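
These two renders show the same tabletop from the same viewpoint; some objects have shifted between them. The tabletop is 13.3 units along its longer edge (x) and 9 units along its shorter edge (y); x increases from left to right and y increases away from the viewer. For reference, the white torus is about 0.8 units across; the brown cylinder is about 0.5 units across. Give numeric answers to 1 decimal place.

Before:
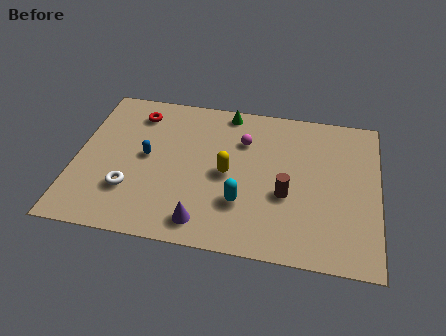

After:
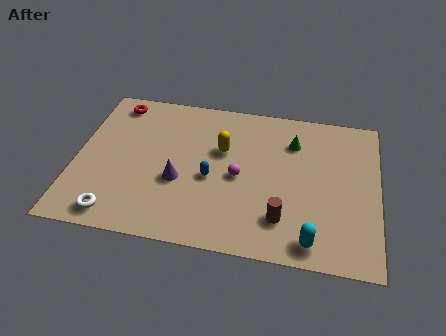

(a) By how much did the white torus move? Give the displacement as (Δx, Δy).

(-0.5, -1.5)

The white torus was at about (2.5, 2.6) and moved to about (2.0, 1.1).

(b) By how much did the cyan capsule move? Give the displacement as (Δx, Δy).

(3.1, -1.6)

The cyan capsule started near (7.4, 2.7) and ended near (10.5, 1.1).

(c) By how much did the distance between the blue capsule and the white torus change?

+2.7

They were about 2.2 units apart before and 4.9 after — 2.7 units further apart.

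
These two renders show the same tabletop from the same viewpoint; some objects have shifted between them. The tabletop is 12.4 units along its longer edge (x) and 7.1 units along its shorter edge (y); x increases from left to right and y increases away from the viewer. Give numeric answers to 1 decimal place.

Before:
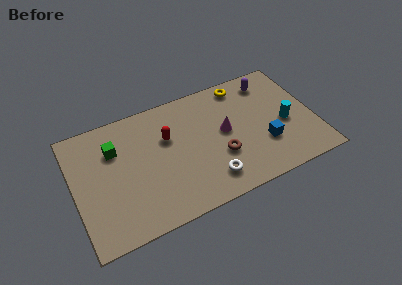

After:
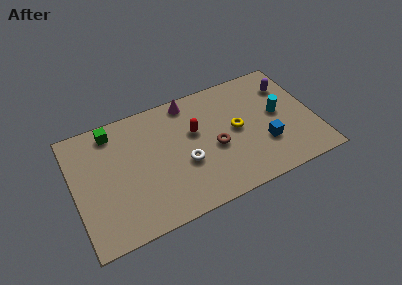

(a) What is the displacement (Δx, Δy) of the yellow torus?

(-0.6, -2.5)

The yellow torus started near (9.0, 6.2) and ended near (8.4, 3.7).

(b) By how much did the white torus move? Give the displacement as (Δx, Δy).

(-1.1, 1.4)

From the two frames, the white torus sits at roughly (6.7, 1.4) before and (5.6, 2.8) after.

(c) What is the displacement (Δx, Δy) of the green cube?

(0.0, 1.1)

The green cube was at about (2.2, 5.0) and moved to about (2.2, 6.1).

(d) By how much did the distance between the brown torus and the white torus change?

+0.3

They were about 1.3 units apart before and 1.6 after — 0.3 units further apart.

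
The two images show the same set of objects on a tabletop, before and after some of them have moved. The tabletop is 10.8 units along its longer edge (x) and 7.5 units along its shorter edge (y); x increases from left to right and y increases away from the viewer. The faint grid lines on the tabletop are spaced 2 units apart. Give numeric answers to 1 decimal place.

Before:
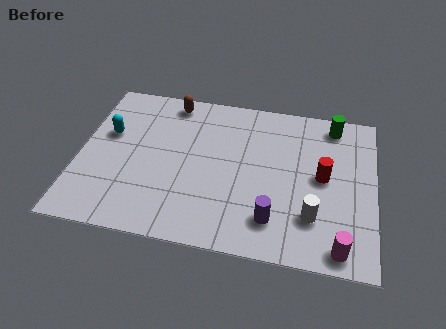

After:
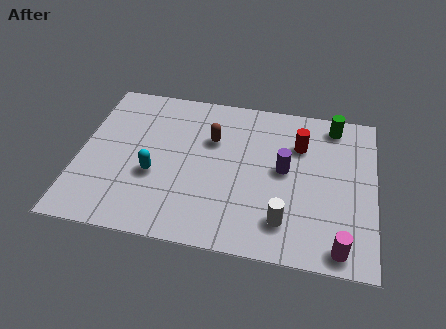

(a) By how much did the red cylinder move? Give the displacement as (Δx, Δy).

(-0.9, 1.4)

From the two frames, the red cylinder sits at roughly (8.9, 3.9) before and (8.0, 5.3) after.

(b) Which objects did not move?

the magenta cylinder and the green cylinder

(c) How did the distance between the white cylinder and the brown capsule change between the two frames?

-2.7

The distance was about 7.1 in the first image and 4.4 in the second, so they moved 2.7 units closer together.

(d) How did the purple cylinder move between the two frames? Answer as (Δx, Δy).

(0.3, 2.4)

From the two frames, the purple cylinder sits at roughly (7.2, 1.6) before and (7.5, 4.0) after.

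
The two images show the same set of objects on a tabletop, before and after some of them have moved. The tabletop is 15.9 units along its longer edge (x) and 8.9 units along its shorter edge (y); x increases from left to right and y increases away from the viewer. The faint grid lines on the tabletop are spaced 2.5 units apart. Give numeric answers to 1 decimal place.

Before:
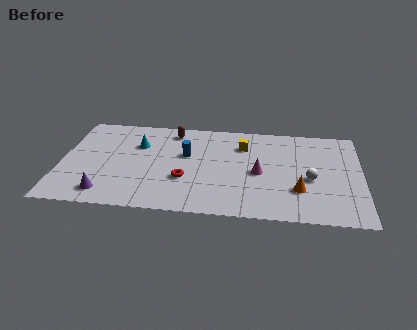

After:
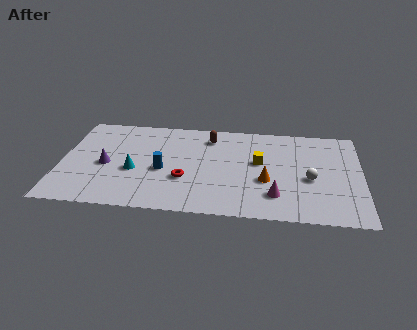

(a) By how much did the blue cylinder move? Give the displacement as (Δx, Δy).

(-1.2, -1.6)

The blue cylinder started near (6.6, 5.4) and ended near (5.4, 3.8).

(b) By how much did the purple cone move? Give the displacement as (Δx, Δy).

(-0.1, 2.6)

The purple cone started near (2.5, 1.4) and ended near (2.4, 4.0).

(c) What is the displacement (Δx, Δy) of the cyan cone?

(-0.1, -2.5)

The cyan cone was at about (4.0, 6.1) and moved to about (3.9, 3.6).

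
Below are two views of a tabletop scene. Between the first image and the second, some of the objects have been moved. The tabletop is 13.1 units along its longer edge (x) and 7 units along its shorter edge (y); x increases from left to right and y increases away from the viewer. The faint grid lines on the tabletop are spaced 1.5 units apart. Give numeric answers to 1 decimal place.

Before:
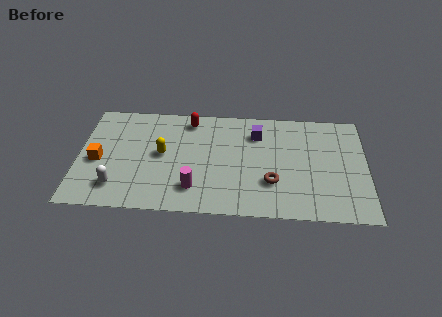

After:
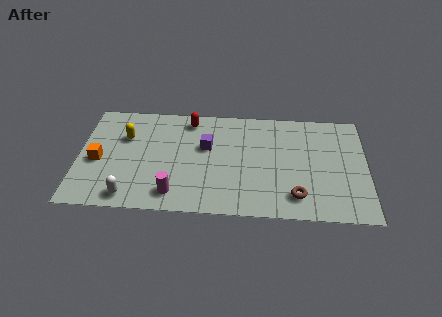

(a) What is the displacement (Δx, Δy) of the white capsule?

(0.6, -0.6)

The white capsule was at about (1.8, 1.5) and moved to about (2.4, 0.9).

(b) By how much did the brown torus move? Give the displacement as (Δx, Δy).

(1.1, -0.8)

The brown torus was at about (8.8, 2.2) and moved to about (9.9, 1.4).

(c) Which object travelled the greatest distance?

the purple cube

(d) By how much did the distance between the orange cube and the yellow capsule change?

-1.0

They were about 3.0 units apart before and 2.0 after — 1.0 units closer together.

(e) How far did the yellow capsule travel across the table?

2.0

The yellow capsule was near (3.8, 3.7) before and (2.1, 4.7) after, so it travelled √(1.7² + 1.0²) ≈ 2.0 units.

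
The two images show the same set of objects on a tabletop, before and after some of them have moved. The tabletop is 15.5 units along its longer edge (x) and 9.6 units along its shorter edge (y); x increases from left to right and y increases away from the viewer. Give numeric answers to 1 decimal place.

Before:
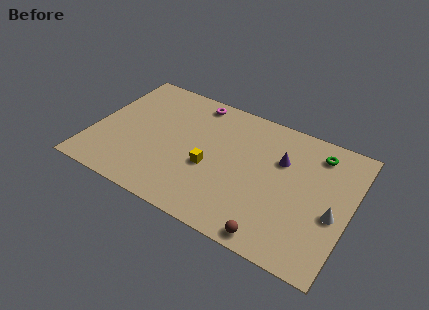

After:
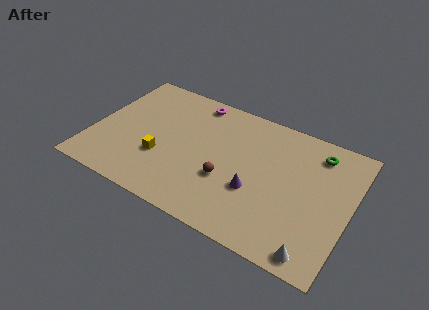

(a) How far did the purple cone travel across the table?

3.1

The purple cone moved from about (11.2, 6.4) to (10.0, 3.5), a distance of √(1.2² + 2.9²) ≈ 3.1.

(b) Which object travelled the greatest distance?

the brown sphere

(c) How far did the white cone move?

3.1

The white cone was near (14.6, 4.0) before and (13.9, 1.0) after, so it travelled √(0.7² + 3.0²) ≈ 3.1 units.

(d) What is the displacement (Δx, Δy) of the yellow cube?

(-2.9, -0.6)

From the two frames, the yellow cube sits at roughly (7.2, 3.9) before and (4.3, 3.3) after.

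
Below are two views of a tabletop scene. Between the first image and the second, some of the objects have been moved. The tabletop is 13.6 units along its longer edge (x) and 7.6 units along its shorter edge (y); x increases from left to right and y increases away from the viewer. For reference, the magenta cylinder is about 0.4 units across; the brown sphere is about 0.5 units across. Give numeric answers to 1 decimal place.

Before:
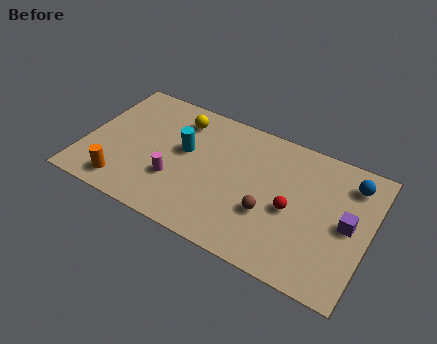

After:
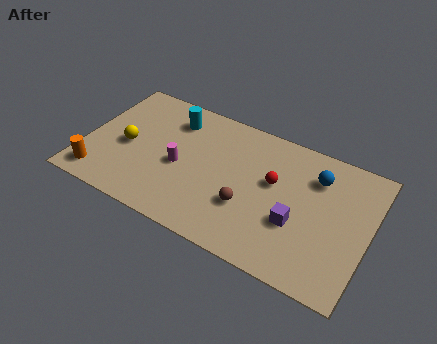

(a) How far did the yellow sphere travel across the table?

3.4

The yellow sphere was near (4.2, 6.1) before and (2.0, 3.5) after, so it travelled √(2.2² + 2.6²) ≈ 3.4 units.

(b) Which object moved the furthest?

the yellow sphere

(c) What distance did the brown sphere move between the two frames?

1.0

From (9.0, 2.7) to (8.0, 2.6), the brown sphere covered √(1.0² + 0.1²) ≈ 1.0 units.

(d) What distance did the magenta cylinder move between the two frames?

0.9

The magenta cylinder was near (4.5, 2.5) before and (4.6, 3.4) after, so it travelled √(0.1² + 0.9²) ≈ 0.9 units.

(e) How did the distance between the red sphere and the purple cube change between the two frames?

-0.5

Before: roughly 2.6 units apart; after: 2.1. That's 0.5 units closer together.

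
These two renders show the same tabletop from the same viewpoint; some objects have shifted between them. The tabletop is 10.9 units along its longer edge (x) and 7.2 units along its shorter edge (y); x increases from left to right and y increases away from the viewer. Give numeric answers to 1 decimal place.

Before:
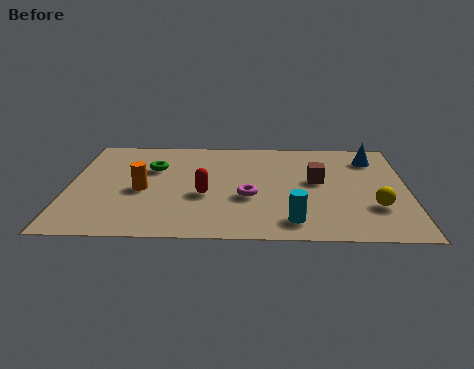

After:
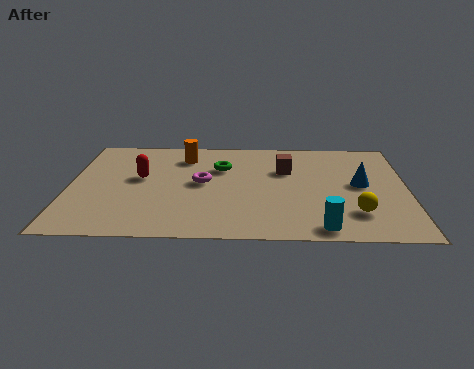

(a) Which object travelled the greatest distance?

the orange cylinder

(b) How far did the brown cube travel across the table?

1.3

The brown cube moved from about (8.0, 4.0) to (7.0, 4.8), a distance of √(1.0² + 0.8²) ≈ 1.3.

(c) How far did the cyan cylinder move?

1.0

The cyan cylinder was near (7.2, 1.2) before and (8.1, 0.8) after, so it travelled √(0.9² + 0.4²) ≈ 1.0 units.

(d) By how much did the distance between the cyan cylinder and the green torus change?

-0.6

The distance was about 5.8 in the first image and 5.2 in the second, so they moved 0.6 units closer together.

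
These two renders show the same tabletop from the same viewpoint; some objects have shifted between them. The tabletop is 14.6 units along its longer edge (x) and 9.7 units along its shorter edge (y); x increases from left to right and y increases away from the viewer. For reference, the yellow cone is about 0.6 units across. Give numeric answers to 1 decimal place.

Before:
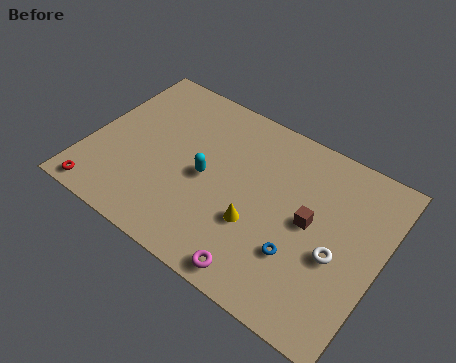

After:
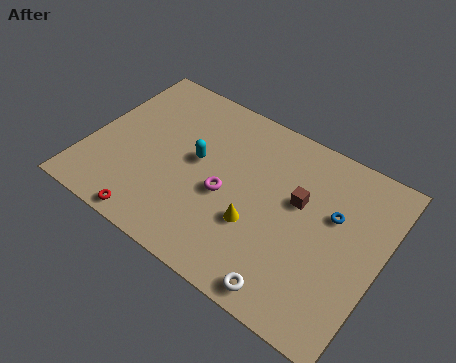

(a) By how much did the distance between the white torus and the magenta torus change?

+0.5

The distance was about 4.5 in the first image and 5.0 in the second, so they moved 0.5 units further apart.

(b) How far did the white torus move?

3.5

The white torus was near (12.6, 4.0) before and (10.8, 1.0) after, so it travelled √(1.8² + 3.0²) ≈ 3.5 units.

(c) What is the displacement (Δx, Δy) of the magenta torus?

(-2.3, 3.2)

The magenta torus was at about (9.3, 1.0) and moved to about (7.0, 4.2).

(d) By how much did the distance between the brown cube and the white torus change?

+3.0

They were about 1.8 units apart before and 4.8 after — 3.0 units further apart.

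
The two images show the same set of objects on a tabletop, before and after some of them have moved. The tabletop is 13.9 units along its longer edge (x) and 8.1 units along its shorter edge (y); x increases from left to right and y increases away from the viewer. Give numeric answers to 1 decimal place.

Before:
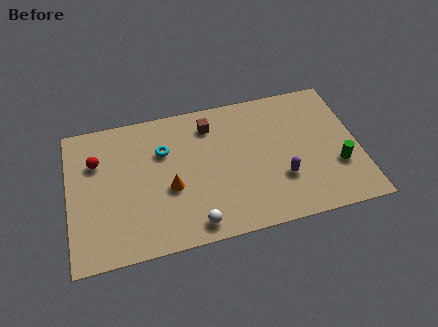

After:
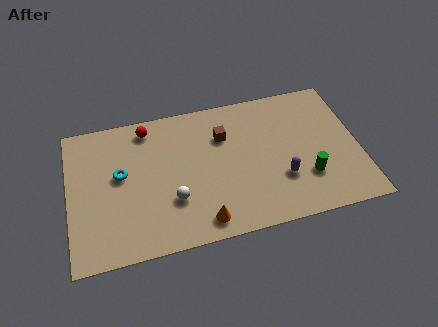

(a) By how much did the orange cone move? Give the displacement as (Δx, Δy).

(1.4, -2.2)

The orange cone was at about (4.8, 3.3) and moved to about (6.2, 1.1).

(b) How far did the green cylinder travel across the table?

1.5

The green cylinder moved from about (12.8, 2.7) to (11.3, 2.4), a distance of √(1.5² + 0.3²) ≈ 1.5.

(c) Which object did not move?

the purple capsule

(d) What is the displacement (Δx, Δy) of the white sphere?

(-0.9, 1.6)

The white sphere started near (5.8, 1.0) and ended near (4.9, 2.6).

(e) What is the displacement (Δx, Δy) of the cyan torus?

(-2.1, -0.9)

The cyan torus was at about (4.6, 5.5) and moved to about (2.5, 4.6).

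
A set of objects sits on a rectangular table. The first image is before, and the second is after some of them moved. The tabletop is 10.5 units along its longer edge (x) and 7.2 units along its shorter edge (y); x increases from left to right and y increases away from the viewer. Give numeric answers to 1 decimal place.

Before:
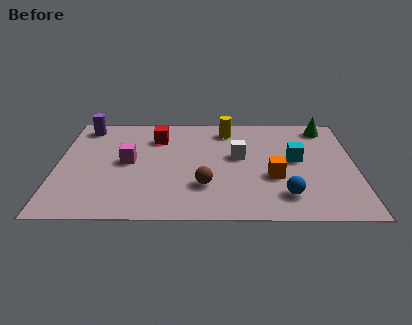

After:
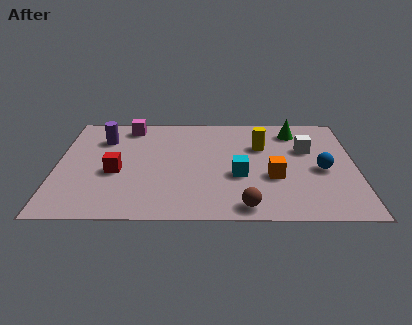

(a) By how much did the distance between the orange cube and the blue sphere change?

+0.5

The distance was about 1.3 in the first image and 1.8 in the second, so they moved 0.5 units further apart.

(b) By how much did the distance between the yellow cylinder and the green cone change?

-1.9

They were about 3.5 units apart before and 1.6 after — 1.9 units closer together.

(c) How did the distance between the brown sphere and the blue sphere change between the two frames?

+0.7

Before: roughly 2.9 units apart; after: 3.6. That's 0.7 units further apart.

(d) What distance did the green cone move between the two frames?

1.1

From (9.5, 6.2) to (8.4, 5.9), the green cone covered √(1.1² + 0.3²) ≈ 1.1 units.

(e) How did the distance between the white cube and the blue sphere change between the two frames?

-1.6

They were about 3.1 units apart before and 1.5 after — 1.6 units closer together.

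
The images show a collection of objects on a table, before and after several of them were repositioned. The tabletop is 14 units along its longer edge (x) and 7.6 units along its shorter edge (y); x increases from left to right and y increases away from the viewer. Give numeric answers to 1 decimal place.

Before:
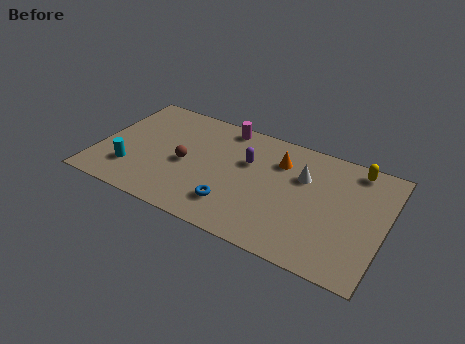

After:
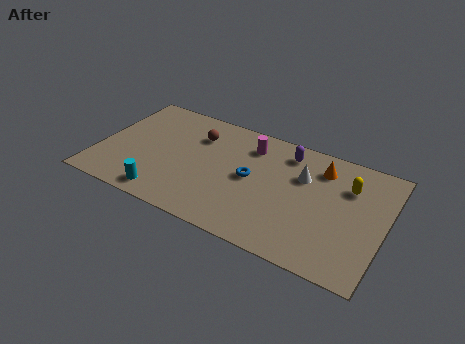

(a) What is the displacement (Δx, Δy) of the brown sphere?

(0.3, 2.1)

From the two frames, the brown sphere sits at roughly (4.3, 3.5) before and (4.6, 5.6) after.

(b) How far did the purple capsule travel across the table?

2.3

The purple capsule moved from about (7.2, 4.9) to (9.0, 6.3), a distance of √(1.8² + 1.4²) ≈ 2.3.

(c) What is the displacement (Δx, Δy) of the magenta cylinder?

(1.4, -0.8)

The magenta cylinder started near (5.8, 6.8) and ended near (7.2, 6.0).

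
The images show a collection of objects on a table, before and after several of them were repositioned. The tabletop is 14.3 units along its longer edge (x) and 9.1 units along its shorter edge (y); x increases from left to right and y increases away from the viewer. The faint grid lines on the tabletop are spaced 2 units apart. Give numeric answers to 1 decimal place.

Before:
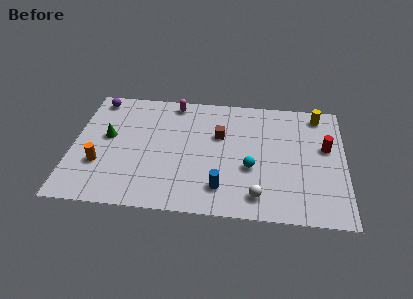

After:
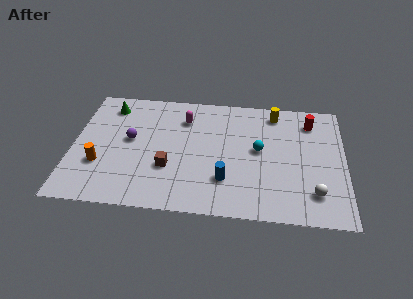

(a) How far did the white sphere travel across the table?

2.9

The white sphere moved from about (9.8, 1.5) to (12.7, 2.0), a distance of √(2.9² + 0.5²) ≈ 2.9.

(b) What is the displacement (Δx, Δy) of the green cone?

(0.0, 2.4)

The green cone was at about (1.8, 5.1) and moved to about (1.8, 7.5).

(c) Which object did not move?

the orange cylinder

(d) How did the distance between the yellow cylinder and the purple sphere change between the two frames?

-3.7

Before: roughly 11.8 units apart; after: 8.1. That's 3.7 units closer together.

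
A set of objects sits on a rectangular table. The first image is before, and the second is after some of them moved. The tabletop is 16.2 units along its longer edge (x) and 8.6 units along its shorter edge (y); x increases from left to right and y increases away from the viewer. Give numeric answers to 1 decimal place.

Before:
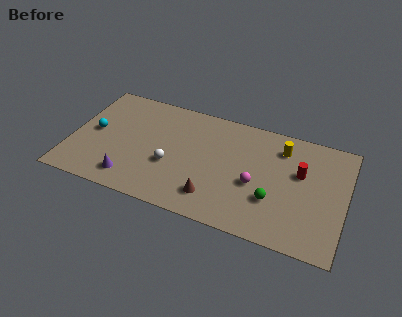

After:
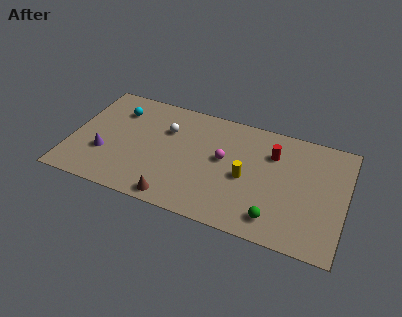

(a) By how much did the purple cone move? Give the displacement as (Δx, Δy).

(-1.7, 1.4)

From the two frames, the purple cone sits at roughly (3.8, 1.5) before and (2.1, 2.9) after.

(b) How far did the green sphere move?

1.3

The green sphere was near (12.1, 2.8) before and (12.3, 1.5) after, so it travelled √(0.2² + 1.3²) ≈ 1.3 units.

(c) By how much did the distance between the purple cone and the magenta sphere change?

-0.3

They were about 7.5 units apart before and 7.2 after — 0.3 units closer together.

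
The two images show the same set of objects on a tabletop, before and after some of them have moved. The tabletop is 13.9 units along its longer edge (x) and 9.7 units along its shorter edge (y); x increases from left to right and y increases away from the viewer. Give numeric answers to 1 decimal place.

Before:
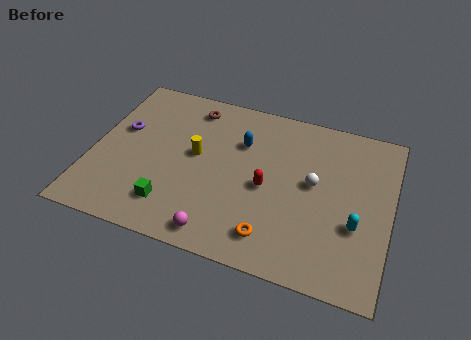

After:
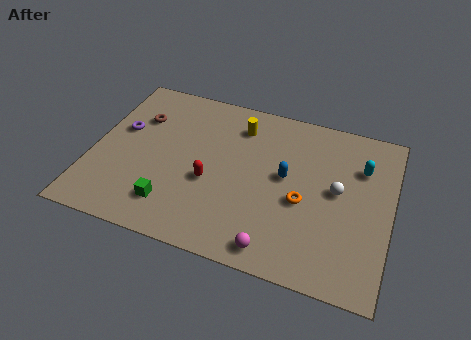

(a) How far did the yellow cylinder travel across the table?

3.0

The yellow cylinder was near (4.8, 5.3) before and (6.6, 7.7) after, so it travelled √(1.8² + 2.4²) ≈ 3.0 units.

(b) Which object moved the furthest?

the cyan capsule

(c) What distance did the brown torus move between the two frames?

2.8

From (4.3, 8.2) to (1.9, 6.8), the brown torus covered √(2.4² + 1.4²) ≈ 2.8 units.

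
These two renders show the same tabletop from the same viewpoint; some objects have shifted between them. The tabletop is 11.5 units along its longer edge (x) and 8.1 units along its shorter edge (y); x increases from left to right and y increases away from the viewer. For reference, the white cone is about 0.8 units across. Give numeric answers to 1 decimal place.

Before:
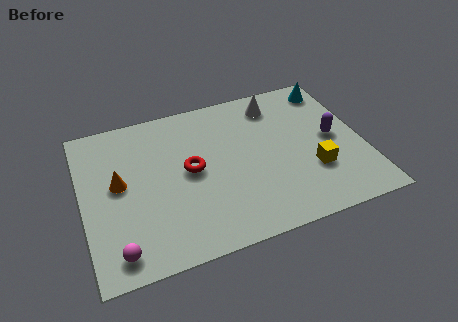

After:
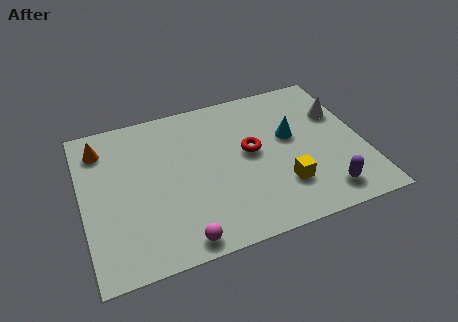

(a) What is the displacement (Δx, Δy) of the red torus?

(2.5, 0.2)

The red torus started near (4.4, 4.2) and ended near (6.9, 4.4).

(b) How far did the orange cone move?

2.2

The orange cone moved from about (1.5, 4.4) to (0.9, 6.5), a distance of √(0.6² + 2.1²) ≈ 2.2.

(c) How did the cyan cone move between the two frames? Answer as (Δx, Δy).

(-2.0, -2.2)

The cyan cone was at about (10.6, 6.9) and moved to about (8.6, 4.7).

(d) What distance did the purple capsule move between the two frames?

2.9

The purple capsule moved from about (10.3, 4.1) to (9.6, 1.3), a distance of √(0.7² + 2.8²) ≈ 2.9.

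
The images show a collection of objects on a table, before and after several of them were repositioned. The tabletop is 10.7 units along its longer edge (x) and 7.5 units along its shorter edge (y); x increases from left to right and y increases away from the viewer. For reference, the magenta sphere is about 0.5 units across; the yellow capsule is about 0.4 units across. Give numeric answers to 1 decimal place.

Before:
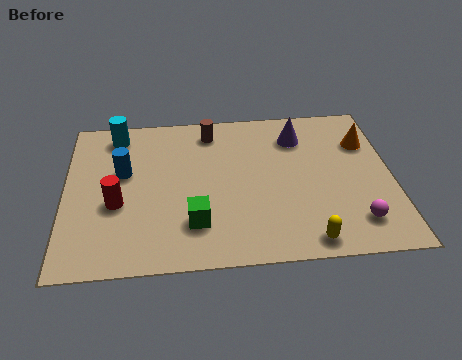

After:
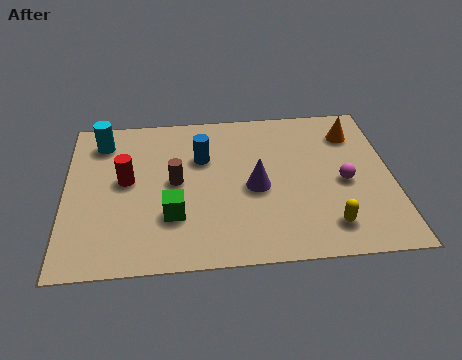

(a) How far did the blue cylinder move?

2.6

From (1.9, 4.5) to (4.5, 5.0), the blue cylinder covered √(2.6² + 0.5²) ≈ 2.6 units.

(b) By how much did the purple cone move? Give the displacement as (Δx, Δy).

(-1.5, -2.4)

The purple cone was at about (7.7, 5.8) and moved to about (6.2, 3.4).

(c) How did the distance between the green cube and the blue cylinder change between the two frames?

-0.6

They were about 3.5 units apart before and 2.9 after — 0.6 units closer together.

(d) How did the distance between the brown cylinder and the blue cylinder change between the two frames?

-2.0

Before: roughly 3.4 units apart; after: 1.4. That's 2.0 units closer together.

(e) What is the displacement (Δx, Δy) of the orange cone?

(-0.4, 0.5)

From the two frames, the orange cone sits at roughly (9.9, 5.3) before and (9.5, 5.8) after.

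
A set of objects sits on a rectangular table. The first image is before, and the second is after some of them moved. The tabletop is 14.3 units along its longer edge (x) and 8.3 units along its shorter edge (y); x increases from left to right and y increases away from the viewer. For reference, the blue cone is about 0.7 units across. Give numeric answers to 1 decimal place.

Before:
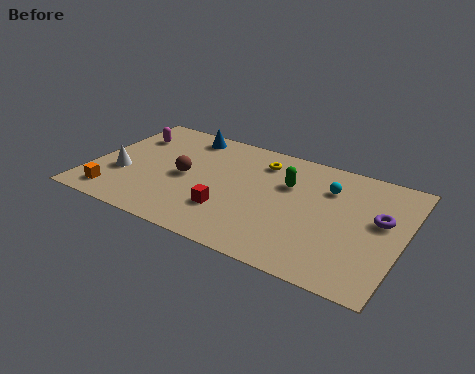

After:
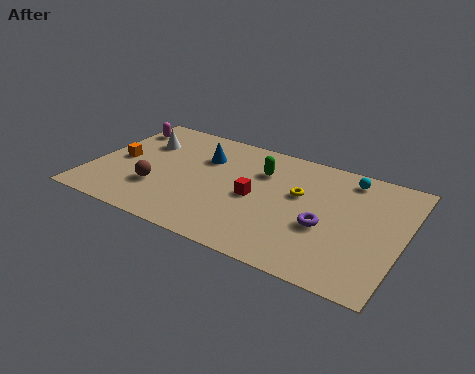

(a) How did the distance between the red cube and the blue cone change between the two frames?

-2.3

The distance was about 5.6 in the first image and 3.3 in the second, so they moved 2.3 units closer together.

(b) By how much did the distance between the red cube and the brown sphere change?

+1.8

Before: roughly 2.8 units apart; after: 4.6. That's 1.8 units further apart.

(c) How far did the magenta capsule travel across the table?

0.7

From (1.3, 6.1) to (0.8, 6.6), the magenta capsule covered √(0.5² + 0.5²) ≈ 0.7 units.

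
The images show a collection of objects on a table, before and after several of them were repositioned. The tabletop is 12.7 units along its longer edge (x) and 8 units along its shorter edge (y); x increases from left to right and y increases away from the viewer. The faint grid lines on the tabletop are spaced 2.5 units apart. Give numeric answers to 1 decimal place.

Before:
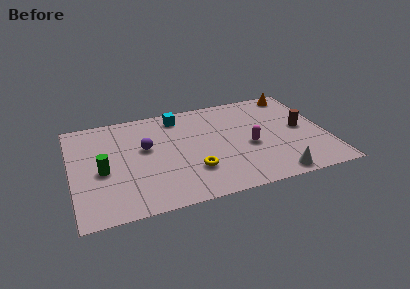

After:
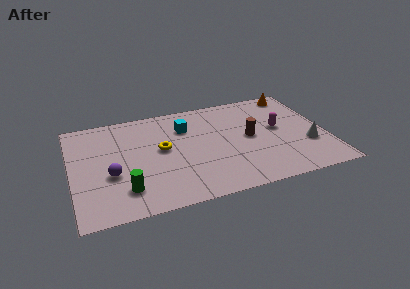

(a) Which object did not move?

the orange cone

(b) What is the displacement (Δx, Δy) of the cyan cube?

(0.3, -1.0)

The cyan cube started near (5.5, 6.8) and ended near (5.8, 5.8).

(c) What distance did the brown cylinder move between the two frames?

2.6

The brown cylinder moved from about (11.5, 4.1) to (8.9, 4.1), a distance of √(2.6² + 0.0²) ≈ 2.6.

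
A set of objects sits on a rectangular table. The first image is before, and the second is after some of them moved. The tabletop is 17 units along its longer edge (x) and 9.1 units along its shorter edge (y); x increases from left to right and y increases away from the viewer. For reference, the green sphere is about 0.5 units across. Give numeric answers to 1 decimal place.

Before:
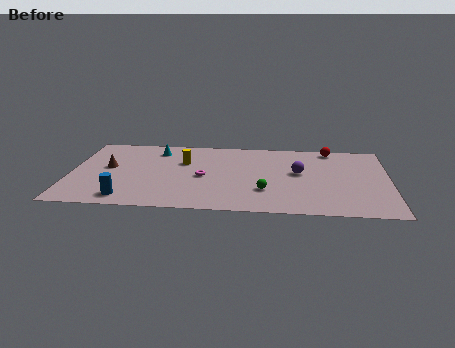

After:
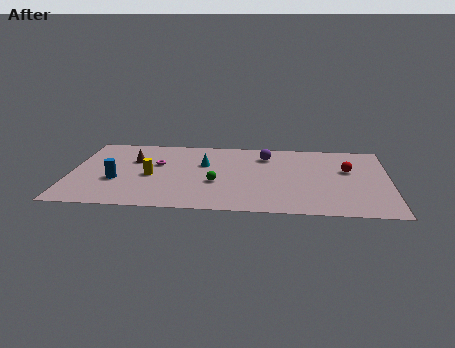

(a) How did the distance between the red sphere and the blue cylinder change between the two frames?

-0.3

Before: roughly 12.8 units apart; after: 12.5. That's 0.3 units closer together.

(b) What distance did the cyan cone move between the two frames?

3.1

The cyan cone moved from about (4.5, 7.4) to (7.1, 5.8), a distance of √(2.6² + 1.6²) ≈ 3.1.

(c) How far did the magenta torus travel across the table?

2.9

From (7.1, 4.2) to (4.6, 5.6), the magenta torus covered √(2.5² + 1.4²) ≈ 2.9 units.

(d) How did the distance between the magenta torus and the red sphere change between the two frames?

+2.3

They were about 7.9 units apart before and 10.2 after — 2.3 units further apart.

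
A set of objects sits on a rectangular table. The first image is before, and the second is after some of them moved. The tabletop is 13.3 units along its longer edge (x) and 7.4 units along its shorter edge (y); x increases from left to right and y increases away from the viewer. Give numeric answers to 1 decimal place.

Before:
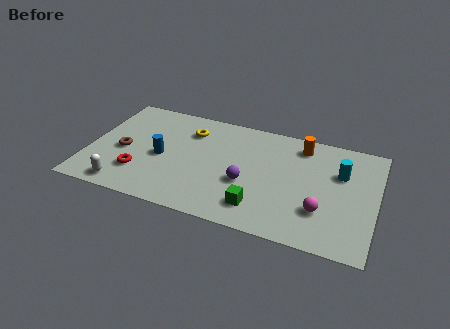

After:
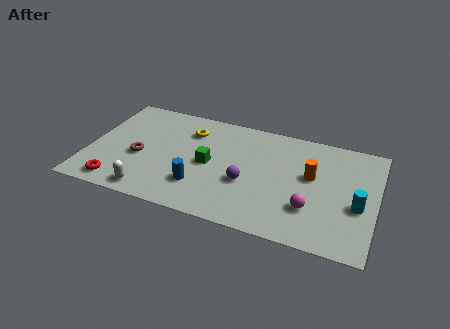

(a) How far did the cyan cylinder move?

2.1

The cyan cylinder was near (11.6, 4.9) before and (12.5, 3.0) after, so it travelled √(0.9² + 1.9²) ≈ 2.1 units.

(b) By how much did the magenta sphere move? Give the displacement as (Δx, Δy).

(-0.5, 0.0)

The magenta sphere started near (10.9, 2.2) and ended near (10.4, 2.2).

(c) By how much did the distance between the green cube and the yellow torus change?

-3.2

Before: roughly 5.5 units apart; after: 2.3. That's 3.2 units closer together.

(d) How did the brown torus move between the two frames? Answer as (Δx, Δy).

(0.8, -0.2)

The brown torus was at about (1.6, 3.3) and moved to about (2.4, 3.1).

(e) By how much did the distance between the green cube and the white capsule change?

-2.5

They were about 6.2 units apart before and 3.7 after — 2.5 units closer together.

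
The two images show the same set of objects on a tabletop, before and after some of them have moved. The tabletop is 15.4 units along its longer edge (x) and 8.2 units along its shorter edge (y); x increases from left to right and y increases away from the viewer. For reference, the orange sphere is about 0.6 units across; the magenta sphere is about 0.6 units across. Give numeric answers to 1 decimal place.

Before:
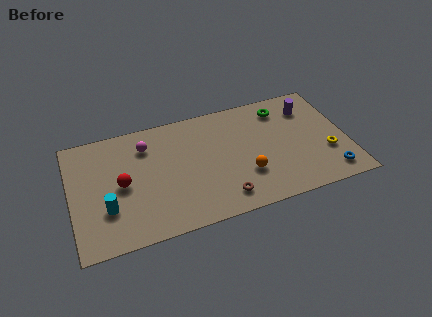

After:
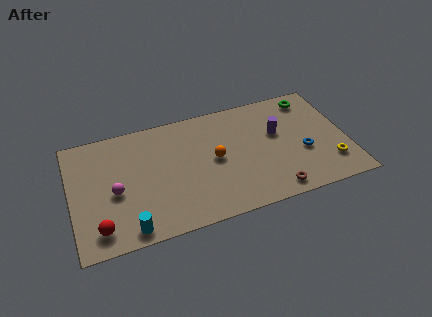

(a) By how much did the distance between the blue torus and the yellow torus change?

+0.3

The distance was about 1.5 in the first image and 1.8 in the second, so they moved 0.3 units further apart.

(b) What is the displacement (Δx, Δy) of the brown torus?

(2.8, -0.4)

From the two frames, the brown torus sits at roughly (8.2, 1.4) before and (11.0, 1.0) after.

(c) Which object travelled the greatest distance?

the magenta sphere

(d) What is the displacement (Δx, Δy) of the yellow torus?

(0.1, -0.8)

The yellow torus started near (14.2, 2.8) and ended near (14.3, 2.0).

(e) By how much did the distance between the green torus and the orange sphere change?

+1.6

They were about 4.8 units apart before and 6.4 after — 1.6 units further apart.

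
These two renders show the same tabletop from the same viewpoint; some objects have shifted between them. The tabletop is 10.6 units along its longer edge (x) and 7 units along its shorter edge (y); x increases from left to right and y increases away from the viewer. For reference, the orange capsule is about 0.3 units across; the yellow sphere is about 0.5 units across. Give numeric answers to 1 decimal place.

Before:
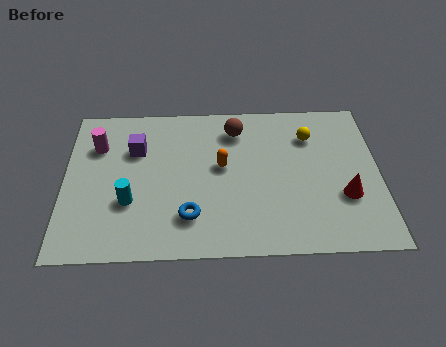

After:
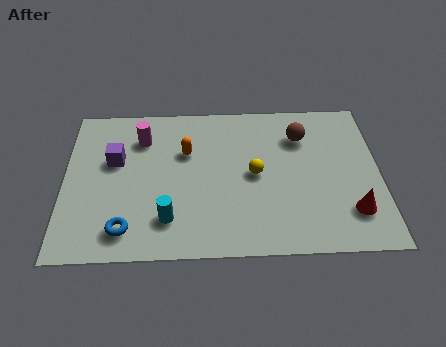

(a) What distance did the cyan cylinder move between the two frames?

1.5

From (2.2, 2.4) to (3.5, 1.6), the cyan cylinder covered √(1.3² + 0.8²) ≈ 1.5 units.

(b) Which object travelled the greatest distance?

the yellow sphere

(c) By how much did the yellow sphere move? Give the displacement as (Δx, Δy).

(-1.9, -1.7)

The yellow sphere started near (8.3, 5.2) and ended near (6.4, 3.5).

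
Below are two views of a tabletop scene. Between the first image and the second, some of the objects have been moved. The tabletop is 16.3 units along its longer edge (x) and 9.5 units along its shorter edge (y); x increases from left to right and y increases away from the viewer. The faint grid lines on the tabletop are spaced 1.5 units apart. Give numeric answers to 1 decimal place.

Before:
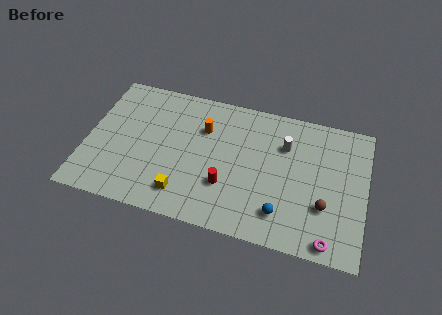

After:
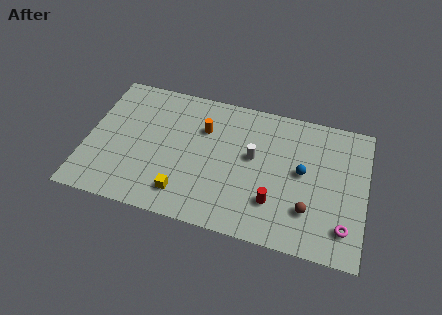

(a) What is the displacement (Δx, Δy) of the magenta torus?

(0.8, 1.1)

The magenta torus was at about (14.4, 0.9) and moved to about (15.2, 2.0).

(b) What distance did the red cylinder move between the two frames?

2.8

The red cylinder moved from about (8.3, 3.0) to (11.1, 2.6), a distance of √(2.8² + 0.4²) ≈ 2.8.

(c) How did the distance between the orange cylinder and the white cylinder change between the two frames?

-1.6

The distance was about 4.8 in the first image and 3.2 in the second, so they moved 1.6 units closer together.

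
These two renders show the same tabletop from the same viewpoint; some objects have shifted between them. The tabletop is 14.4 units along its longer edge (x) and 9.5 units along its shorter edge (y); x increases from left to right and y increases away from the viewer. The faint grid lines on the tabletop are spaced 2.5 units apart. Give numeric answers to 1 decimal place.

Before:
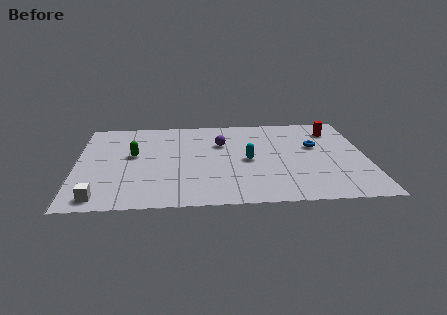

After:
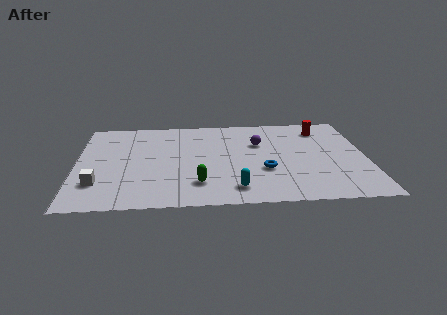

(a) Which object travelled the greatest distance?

the green capsule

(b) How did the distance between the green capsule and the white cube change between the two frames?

+0.3

They were about 4.6 units apart before and 4.9 after — 0.3 units further apart.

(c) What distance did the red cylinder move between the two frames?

0.6

From (12.9, 7.5) to (12.3, 7.7), the red cylinder covered √(0.6² + 0.2²) ≈ 0.6 units.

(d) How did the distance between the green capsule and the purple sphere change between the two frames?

+0.6

The distance was about 4.5 in the first image and 5.1 in the second, so they moved 0.6 units further apart.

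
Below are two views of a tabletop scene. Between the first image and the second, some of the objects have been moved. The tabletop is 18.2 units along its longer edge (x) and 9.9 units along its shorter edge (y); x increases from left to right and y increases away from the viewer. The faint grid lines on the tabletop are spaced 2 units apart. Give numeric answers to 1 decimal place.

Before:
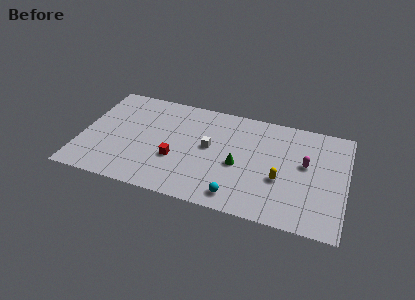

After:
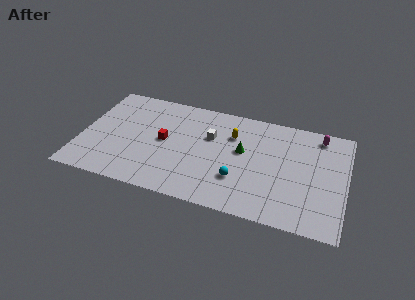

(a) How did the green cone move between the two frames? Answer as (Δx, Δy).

(0.2, 1.4)

From the two frames, the green cone sits at roughly (10.9, 4.3) before and (11.1, 5.7) after.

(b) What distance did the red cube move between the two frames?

1.7

From (6.6, 3.6) to (5.7, 5.1), the red cube covered √(0.9² + 1.5²) ≈ 1.7 units.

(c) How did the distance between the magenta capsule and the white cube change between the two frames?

+1.1

They were about 6.6 units apart before and 7.7 after — 1.1 units further apart.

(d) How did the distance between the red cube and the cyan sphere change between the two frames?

+0.8

They were about 4.9 units apart before and 5.7 after — 0.8 units further apart.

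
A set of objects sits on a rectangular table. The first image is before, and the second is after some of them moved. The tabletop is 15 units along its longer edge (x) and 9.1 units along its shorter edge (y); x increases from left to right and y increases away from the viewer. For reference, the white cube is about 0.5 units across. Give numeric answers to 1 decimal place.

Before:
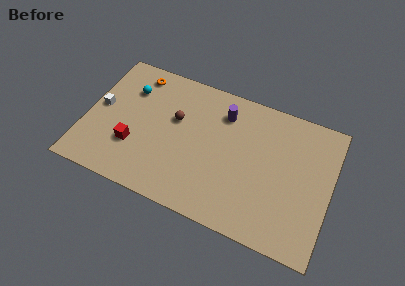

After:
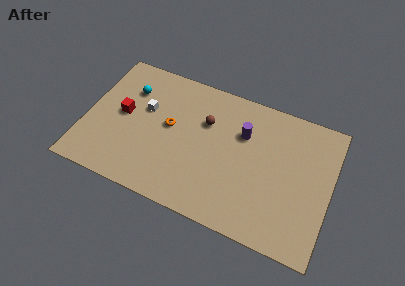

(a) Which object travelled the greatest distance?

the orange torus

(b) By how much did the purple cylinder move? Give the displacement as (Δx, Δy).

(1.3, -0.9)

The purple cylinder was at about (8.2, 7.1) and moved to about (9.5, 6.2).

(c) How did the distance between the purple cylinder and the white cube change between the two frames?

-1.7

Before: roughly 7.7 units apart; after: 6.0. That's 1.7 units closer together.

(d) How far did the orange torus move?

3.7

From (2.7, 7.8) to (5.1, 5.0), the orange torus covered √(2.4² + 2.8²) ≈ 3.7 units.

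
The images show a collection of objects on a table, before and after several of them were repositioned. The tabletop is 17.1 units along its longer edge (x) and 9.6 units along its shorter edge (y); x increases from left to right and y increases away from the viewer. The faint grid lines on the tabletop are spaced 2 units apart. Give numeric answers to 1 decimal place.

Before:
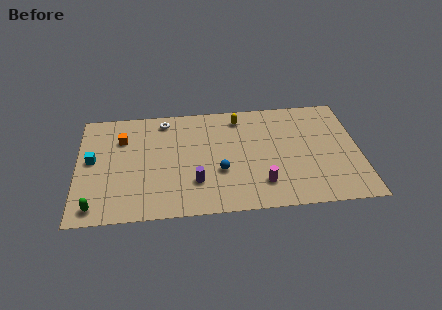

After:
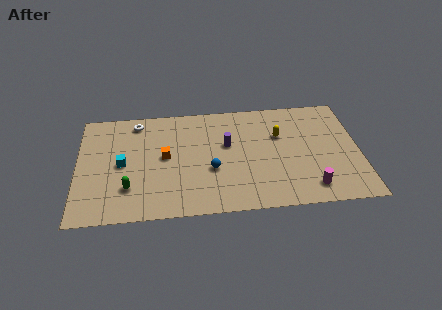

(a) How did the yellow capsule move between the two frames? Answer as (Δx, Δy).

(2.4, -1.8)

The yellow capsule was at about (9.9, 8.1) and moved to about (12.3, 6.3).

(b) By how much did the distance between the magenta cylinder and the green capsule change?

+0.9

They were about 10.0 units apart before and 10.9 after — 0.9 units further apart.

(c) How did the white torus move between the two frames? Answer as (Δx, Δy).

(-1.7, 0.0)

The white torus started near (5.3, 8.3) and ended near (3.6, 8.3).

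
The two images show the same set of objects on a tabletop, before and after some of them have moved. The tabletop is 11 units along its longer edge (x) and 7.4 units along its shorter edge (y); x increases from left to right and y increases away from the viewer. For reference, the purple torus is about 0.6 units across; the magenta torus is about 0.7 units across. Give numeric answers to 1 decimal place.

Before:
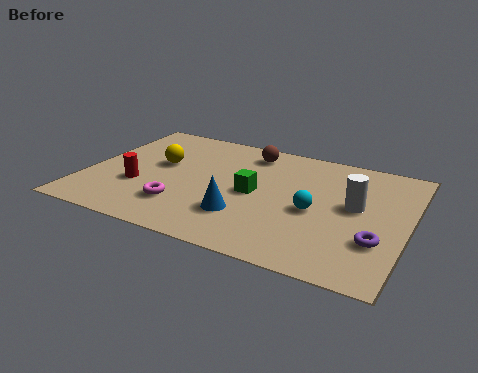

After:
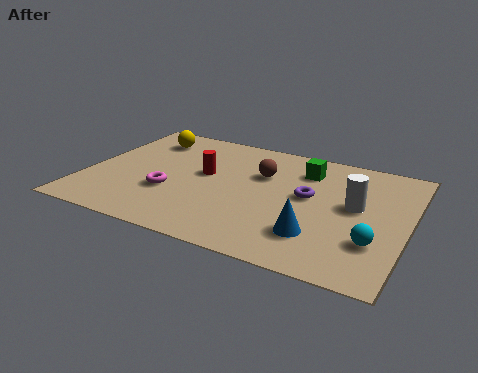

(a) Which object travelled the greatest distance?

the purple torus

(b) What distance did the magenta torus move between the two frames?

0.9

The magenta torus moved from about (3.5, 1.9) to (3.0, 2.6), a distance of √(0.5² + 0.7²) ≈ 0.9.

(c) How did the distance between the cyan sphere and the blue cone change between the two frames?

-0.7

The distance was about 2.6 in the first image and 1.9 in the second, so they moved 0.7 units closer together.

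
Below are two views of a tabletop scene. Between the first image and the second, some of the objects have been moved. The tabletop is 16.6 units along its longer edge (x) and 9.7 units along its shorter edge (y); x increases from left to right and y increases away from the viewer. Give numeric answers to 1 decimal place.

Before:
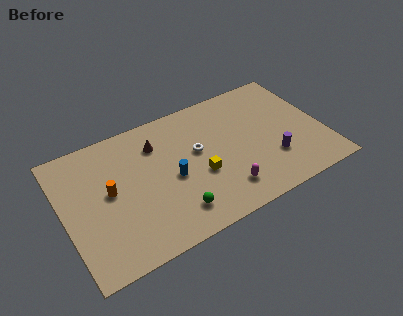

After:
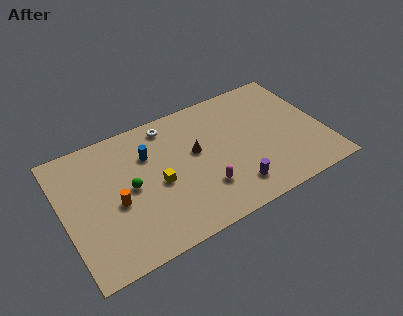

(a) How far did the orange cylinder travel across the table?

1.0

From (2.9, 5.2) to (3.2, 4.2), the orange cylinder covered √(0.3² + 1.0²) ≈ 1.0 units.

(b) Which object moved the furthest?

the green sphere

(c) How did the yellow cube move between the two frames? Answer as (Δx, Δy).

(-2.6, 0.6)

The yellow cube was at about (8.5, 3.8) and moved to about (5.9, 4.4).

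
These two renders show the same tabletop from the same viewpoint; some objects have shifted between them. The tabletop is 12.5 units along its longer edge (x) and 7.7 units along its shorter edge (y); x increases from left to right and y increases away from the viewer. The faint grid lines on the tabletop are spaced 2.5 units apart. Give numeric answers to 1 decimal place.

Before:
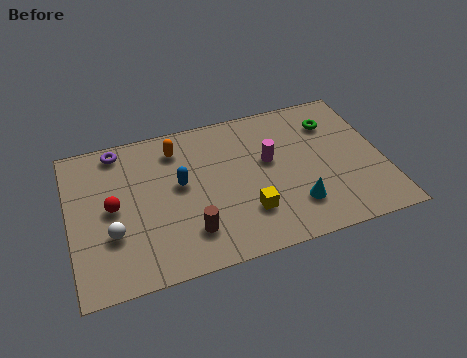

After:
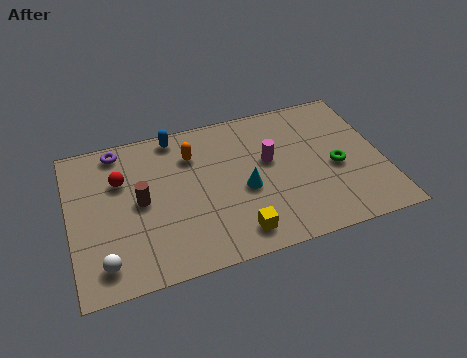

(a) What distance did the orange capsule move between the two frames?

0.8

From (4.4, 6.2) to (5.0, 5.7), the orange capsule covered √(0.6² + 0.5²) ≈ 0.8 units.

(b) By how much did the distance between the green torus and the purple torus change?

+0.5

Before: roughly 8.7 units apart; after: 9.2. That's 0.5 units further apart.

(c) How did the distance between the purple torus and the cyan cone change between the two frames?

-2.4

Before: roughly 8.3 units apart; after: 5.9. That's 2.4 units closer together.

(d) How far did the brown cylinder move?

2.8

The brown cylinder was near (4.6, 1.8) before and (2.8, 3.9) after, so it travelled √(1.8² + 2.1²) ≈ 2.8 units.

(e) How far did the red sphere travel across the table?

1.4

From (1.7, 3.9) to (2.1, 5.2), the red sphere covered √(0.4² + 1.3²) ≈ 1.4 units.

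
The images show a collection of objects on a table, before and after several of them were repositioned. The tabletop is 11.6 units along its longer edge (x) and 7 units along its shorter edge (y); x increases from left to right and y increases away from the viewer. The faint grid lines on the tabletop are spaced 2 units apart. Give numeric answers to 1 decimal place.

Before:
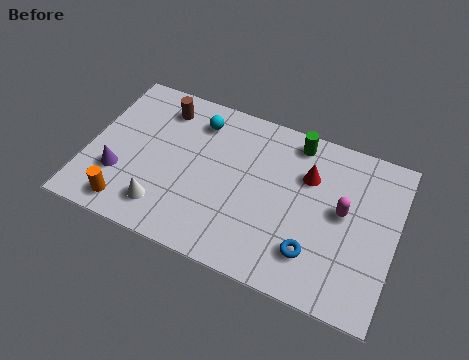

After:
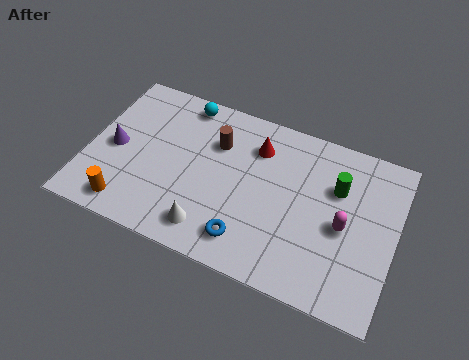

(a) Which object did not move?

the orange cylinder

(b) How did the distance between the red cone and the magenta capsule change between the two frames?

+2.4

The distance was about 1.7 in the first image and 4.1 in the second, so they moved 2.4 units further apart.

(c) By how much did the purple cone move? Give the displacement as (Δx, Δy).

(-0.3, 1.1)

From the two frames, the purple cone sits at roughly (1.3, 2.2) before and (1.0, 3.3) after.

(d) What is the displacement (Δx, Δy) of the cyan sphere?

(-0.6, 0.6)

The cyan sphere started near (3.9, 5.6) and ended near (3.3, 6.2).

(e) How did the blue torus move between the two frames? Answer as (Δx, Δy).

(-2.4, -0.4)

The blue torus was at about (8.7, 1.7) and moved to about (6.3, 1.3).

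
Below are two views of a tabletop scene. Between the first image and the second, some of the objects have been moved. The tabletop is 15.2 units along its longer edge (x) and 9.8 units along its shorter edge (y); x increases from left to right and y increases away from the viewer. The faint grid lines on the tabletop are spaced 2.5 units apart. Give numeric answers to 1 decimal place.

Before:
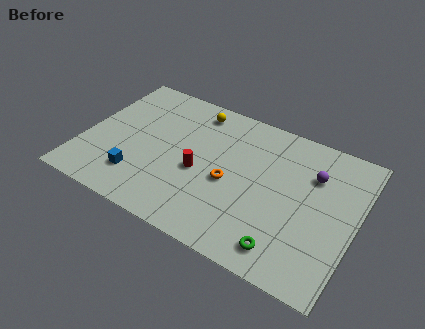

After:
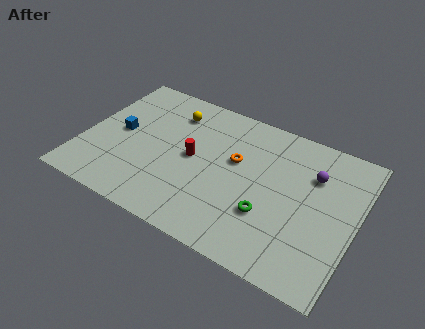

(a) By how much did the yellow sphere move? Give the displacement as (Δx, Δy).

(-1.2, -0.7)

From the two frames, the yellow sphere sits at roughly (5.7, 8.4) before and (4.5, 7.7) after.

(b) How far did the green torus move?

2.1

From (11.8, 1.5) to (10.6, 3.2), the green torus covered √(1.2² + 1.7²) ≈ 2.1 units.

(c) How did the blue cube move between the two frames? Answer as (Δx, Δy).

(-1.5, 2.7)

The blue cube started near (3.4, 2.3) and ended near (1.9, 5.0).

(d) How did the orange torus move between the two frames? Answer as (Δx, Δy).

(0.1, 1.6)

From the two frames, the orange torus sits at roughly (8.3, 4.3) before and (8.4, 5.9) after.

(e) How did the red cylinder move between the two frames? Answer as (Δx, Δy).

(-0.5, 0.8)

The red cylinder started near (6.6, 4.2) and ended near (6.1, 5.0).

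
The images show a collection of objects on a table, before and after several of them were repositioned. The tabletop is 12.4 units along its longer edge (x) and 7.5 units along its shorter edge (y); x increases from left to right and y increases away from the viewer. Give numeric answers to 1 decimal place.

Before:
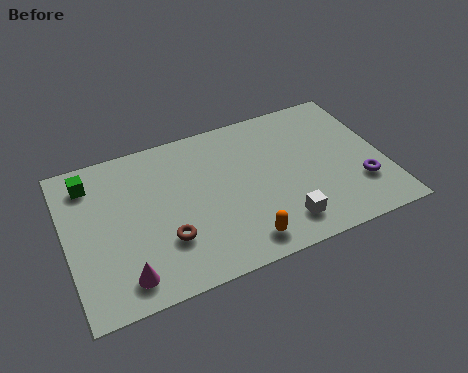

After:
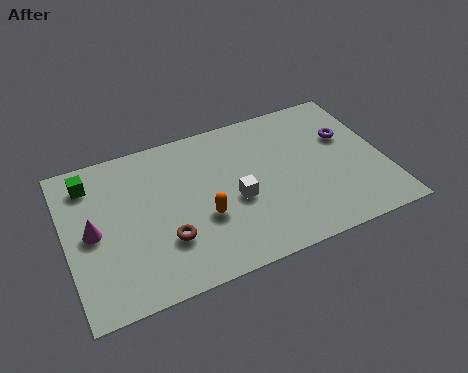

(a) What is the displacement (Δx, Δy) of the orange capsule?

(-1.3, 1.7)

The orange capsule started near (6.5, 1.1) and ended near (5.2, 2.8).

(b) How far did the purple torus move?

2.6

The purple torus was near (11.3, 2.2) before and (11.1, 4.8) after, so it travelled √(0.2² + 2.6²) ≈ 2.6 units.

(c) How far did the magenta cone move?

2.7

The magenta cone was near (2.0, 1.2) before and (1.0, 3.7) after, so it travelled √(1.0² + 2.5²) ≈ 2.7 units.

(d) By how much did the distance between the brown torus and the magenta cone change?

+1.0

They were about 2.0 units apart before and 3.0 after — 1.0 units further apart.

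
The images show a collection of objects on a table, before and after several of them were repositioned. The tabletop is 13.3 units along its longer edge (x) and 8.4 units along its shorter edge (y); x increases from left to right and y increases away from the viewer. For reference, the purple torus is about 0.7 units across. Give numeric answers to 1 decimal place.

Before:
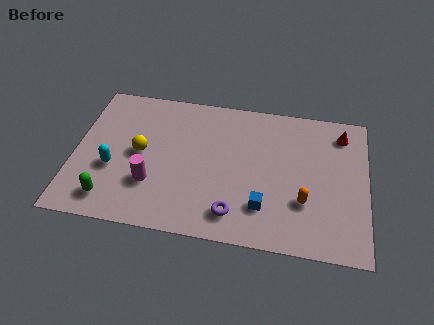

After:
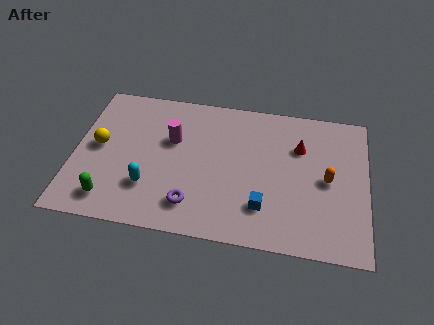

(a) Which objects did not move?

the green capsule and the blue cube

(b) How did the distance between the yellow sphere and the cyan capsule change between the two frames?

+1.5

They were about 1.6 units apart before and 3.1 after — 1.5 units further apart.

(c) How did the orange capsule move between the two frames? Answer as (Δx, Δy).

(1.0, 1.4)

The orange capsule started near (10.5, 2.7) and ended near (11.5, 4.1).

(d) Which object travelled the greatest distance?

the magenta cylinder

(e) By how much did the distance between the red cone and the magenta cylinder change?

-3.7

Before: roughly 9.5 units apart; after: 5.8. That's 3.7 units closer together.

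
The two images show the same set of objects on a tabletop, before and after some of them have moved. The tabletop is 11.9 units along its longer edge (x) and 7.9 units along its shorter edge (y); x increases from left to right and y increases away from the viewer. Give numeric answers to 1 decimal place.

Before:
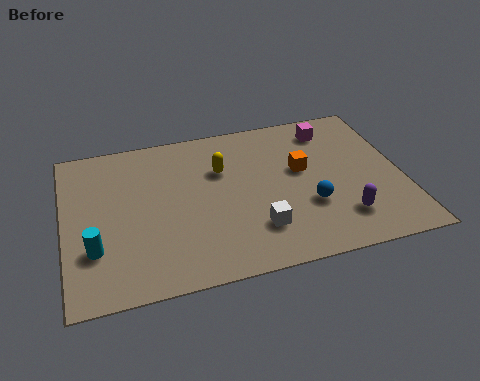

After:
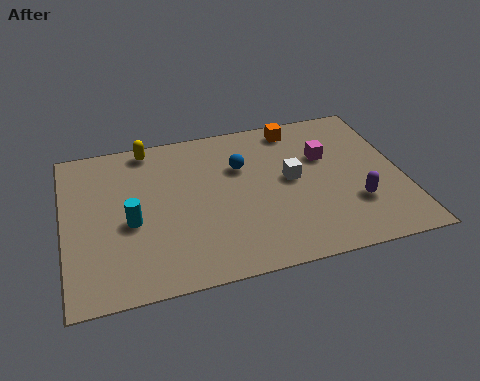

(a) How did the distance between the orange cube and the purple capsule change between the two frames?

+1.8

The distance was about 3.0 in the first image and 4.8 in the second, so they moved 1.8 units further apart.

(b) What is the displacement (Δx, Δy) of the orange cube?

(0.0, 2.3)

The orange cube was at about (8.4, 4.6) and moved to about (8.4, 6.9).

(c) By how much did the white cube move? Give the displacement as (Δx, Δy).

(1.4, 2.2)

From the two frames, the white cube sits at roughly (6.6, 2.0) before and (8.0, 4.2) after.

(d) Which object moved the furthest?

the blue sphere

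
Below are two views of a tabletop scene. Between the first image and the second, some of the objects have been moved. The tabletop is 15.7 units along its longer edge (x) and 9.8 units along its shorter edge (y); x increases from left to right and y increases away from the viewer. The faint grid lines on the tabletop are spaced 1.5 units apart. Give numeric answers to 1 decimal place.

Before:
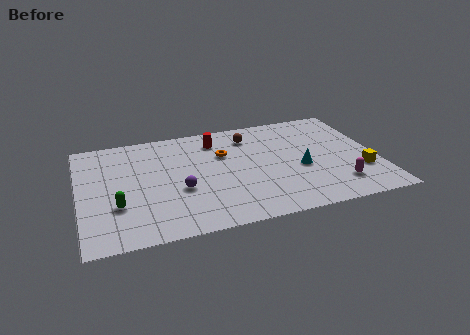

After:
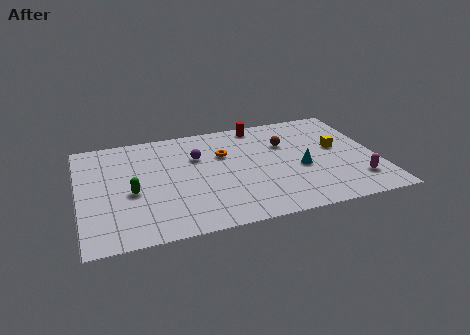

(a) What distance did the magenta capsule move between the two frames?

1.0

The magenta capsule moved from about (13.4, 2.1) to (14.4, 2.2), a distance of √(1.0² + 0.1²) ≈ 1.0.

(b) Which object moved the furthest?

the purple sphere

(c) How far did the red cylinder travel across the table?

2.6

From (7.4, 7.9) to (9.8, 8.8), the red cylinder covered √(2.4² + 0.9²) ≈ 2.6 units.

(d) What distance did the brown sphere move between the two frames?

2.2

The brown sphere moved from about (9.2, 7.8) to (11.0, 6.6), a distance of √(1.8² + 1.2²) ≈ 2.2.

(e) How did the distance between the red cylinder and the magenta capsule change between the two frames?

-0.3

The distance was about 8.3 in the first image and 8.0 in the second, so they moved 0.3 units closer together.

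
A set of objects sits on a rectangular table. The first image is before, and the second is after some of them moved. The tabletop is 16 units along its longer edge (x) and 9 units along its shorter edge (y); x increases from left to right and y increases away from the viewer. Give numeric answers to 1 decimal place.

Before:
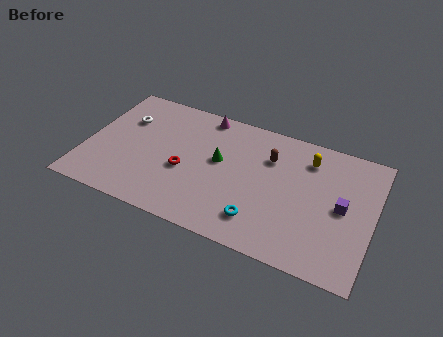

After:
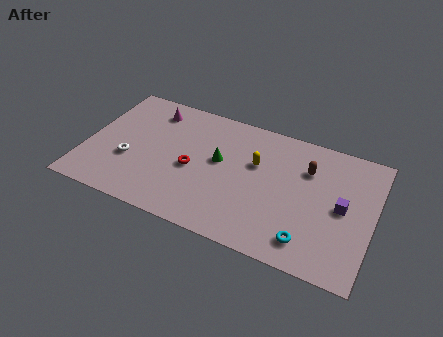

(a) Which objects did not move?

the green cone and the purple cube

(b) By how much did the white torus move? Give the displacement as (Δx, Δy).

(0.6, -2.9)

From the two frames, the white torus sits at roughly (1.9, 6.2) before and (2.5, 3.3) after.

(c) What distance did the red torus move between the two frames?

0.5

From (5.6, 3.7) to (6.0, 4.0), the red torus covered √(0.4² + 0.3²) ≈ 0.5 units.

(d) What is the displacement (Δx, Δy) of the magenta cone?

(-2.9, -0.7)

From the two frames, the magenta cone sits at roughly (6.2, 8.1) before and (3.3, 7.4) after.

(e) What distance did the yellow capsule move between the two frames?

3.1

The yellow capsule moved from about (12.2, 7.1) to (9.4, 5.7), a distance of √(2.8² + 1.4²) ≈ 3.1.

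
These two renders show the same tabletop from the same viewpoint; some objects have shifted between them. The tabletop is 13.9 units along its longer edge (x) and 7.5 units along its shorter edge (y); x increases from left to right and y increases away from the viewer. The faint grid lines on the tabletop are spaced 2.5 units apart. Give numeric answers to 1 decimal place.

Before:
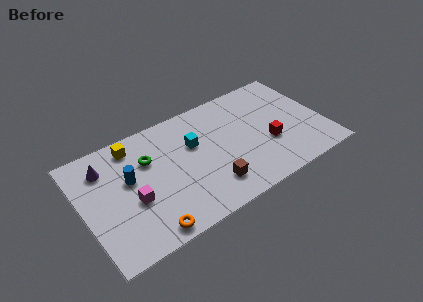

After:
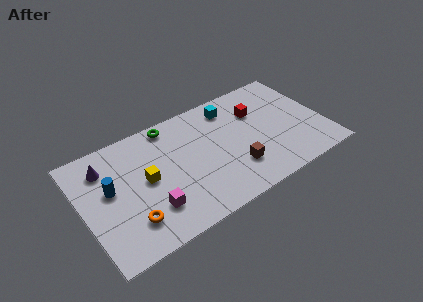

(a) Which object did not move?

the purple cone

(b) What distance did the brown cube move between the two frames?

1.6

From (7.0, 1.7) to (8.5, 2.1), the brown cube covered √(1.5² + 0.4²) ≈ 1.6 units.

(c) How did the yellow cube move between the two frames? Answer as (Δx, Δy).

(0.4, -2.5)

The yellow cube started near (3.2, 6.4) and ended near (3.6, 3.9).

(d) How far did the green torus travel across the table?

2.2

The green torus was near (3.9, 5.1) before and (5.4, 6.7) after, so it travelled √(1.5² + 1.6²) ≈ 2.2 units.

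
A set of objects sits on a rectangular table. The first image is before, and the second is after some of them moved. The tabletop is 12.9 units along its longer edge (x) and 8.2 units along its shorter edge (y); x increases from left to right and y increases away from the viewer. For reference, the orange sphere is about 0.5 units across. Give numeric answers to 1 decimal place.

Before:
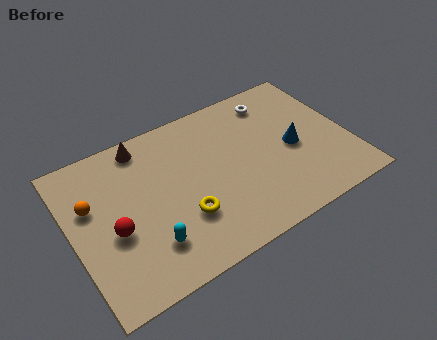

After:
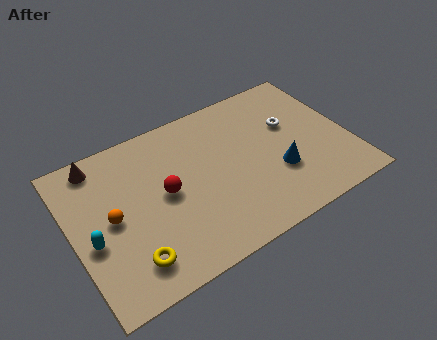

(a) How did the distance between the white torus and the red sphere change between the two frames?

-2.6

Before: roughly 8.8 units apart; after: 6.2. That's 2.6 units closer together.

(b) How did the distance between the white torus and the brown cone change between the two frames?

+2.8

Before: roughly 6.2 units apart; after: 9.0. That's 2.8 units further apart.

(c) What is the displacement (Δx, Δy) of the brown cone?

(-2.1, 0.0)

The brown cone was at about (3.7, 7.2) and moved to about (1.6, 7.2).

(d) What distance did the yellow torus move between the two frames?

2.8

The yellow torus was near (4.9, 2.6) before and (2.3, 1.6) after, so it travelled √(2.6² + 1.0²) ≈ 2.8 units.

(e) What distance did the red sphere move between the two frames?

2.6

The red sphere moved from about (1.8, 3.4) to (4.3, 4.2), a distance of √(2.5² + 0.8²) ≈ 2.6.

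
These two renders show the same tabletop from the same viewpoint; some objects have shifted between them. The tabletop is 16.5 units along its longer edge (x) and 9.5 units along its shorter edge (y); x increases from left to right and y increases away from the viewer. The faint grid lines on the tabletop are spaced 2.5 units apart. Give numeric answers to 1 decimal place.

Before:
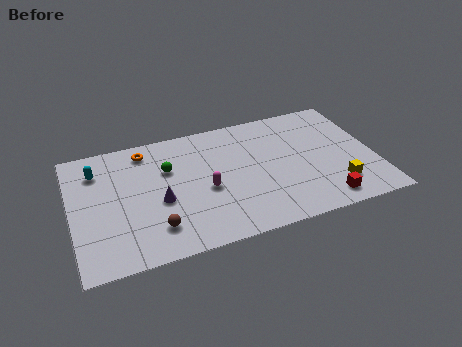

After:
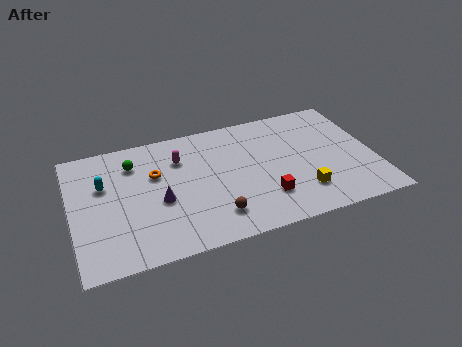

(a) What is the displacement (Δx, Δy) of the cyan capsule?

(0.3, -1.2)

From the two frames, the cyan capsule sits at roughly (1.5, 7.3) before and (1.8, 6.1) after.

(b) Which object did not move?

the purple cone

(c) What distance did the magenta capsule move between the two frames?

3.0

From (7.2, 4.1) to (6.0, 6.9), the magenta capsule covered √(1.2² + 2.8²) ≈ 3.0 units.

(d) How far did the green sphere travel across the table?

2.1

The green sphere was near (5.3, 6.3) before and (3.5, 7.3) after, so it travelled √(1.8² + 1.0²) ≈ 2.1 units.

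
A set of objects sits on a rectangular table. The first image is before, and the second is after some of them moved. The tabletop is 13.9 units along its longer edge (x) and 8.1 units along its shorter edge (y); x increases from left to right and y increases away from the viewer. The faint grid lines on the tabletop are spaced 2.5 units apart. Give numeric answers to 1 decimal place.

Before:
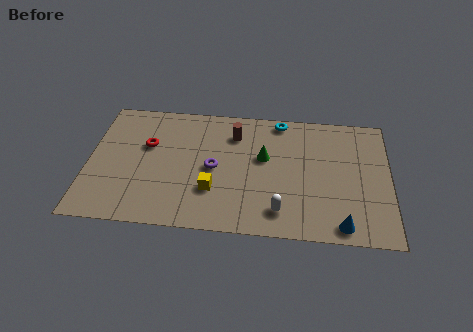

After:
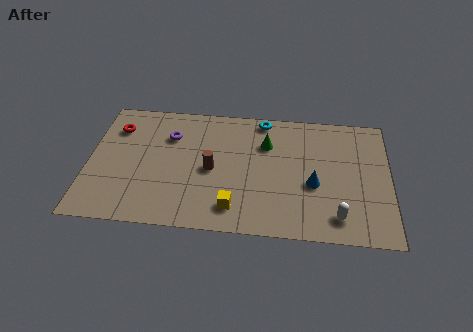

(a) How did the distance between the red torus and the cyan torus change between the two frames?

+0.4

Before: roughly 6.5 units apart; after: 6.9. That's 0.4 units further apart.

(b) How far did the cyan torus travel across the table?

0.8

From (8.8, 7.3) to (8.0, 7.3), the cyan torus covered √(0.8² + 0.0²) ≈ 0.8 units.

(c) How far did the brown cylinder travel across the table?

2.6

The brown cylinder was near (6.7, 6.2) before and (5.7, 3.8) after, so it travelled √(1.0² + 2.4²) ≈ 2.6 units.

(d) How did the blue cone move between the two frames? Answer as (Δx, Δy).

(-1.3, 2.4)

From the two frames, the blue cone sits at roughly (11.7, 0.9) before and (10.4, 3.3) after.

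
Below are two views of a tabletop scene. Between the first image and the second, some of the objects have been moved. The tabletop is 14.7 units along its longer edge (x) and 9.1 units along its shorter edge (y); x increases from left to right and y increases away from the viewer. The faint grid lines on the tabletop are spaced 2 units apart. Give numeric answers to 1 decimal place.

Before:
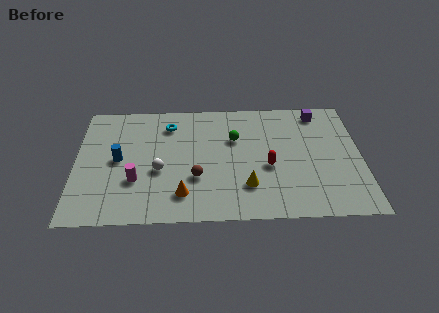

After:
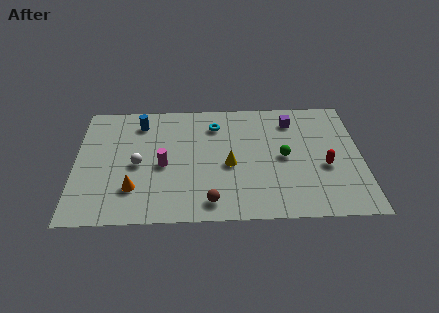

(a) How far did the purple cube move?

1.5

The purple cube moved from about (12.6, 7.9) to (11.2, 7.3), a distance of √(1.4² + 0.6²) ≈ 1.5.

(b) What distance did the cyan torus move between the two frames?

2.4

From (4.8, 7.2) to (7.2, 7.1), the cyan torus covered √(2.4² + 0.1²) ≈ 2.4 units.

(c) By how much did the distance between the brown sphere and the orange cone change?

+2.7

They were about 1.4 units apart before and 4.1 after — 2.7 units further apart.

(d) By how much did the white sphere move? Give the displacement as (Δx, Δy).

(-1.1, 0.5)

From the two frames, the white sphere sits at roughly (4.3, 3.7) before and (3.2, 4.2) after.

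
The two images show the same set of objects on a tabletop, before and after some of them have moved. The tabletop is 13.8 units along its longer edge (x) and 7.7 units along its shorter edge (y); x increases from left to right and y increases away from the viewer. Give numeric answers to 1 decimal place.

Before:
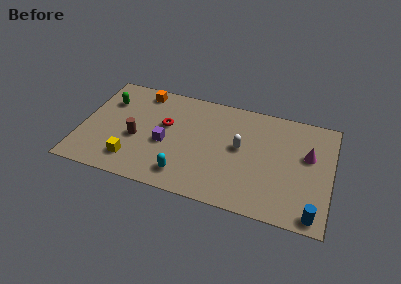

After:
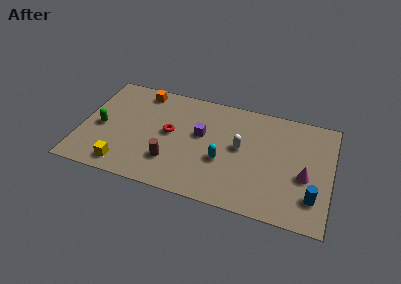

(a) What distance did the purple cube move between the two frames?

2.2

From (4.7, 3.3) to (6.6, 4.5), the purple cube covered √(1.9² + 1.2²) ≈ 2.2 units.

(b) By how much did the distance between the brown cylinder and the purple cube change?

+1.2

Before: roughly 1.6 units apart; after: 2.8. That's 1.2 units further apart.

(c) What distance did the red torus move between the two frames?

0.6

The red torus moved from about (4.6, 4.6) to (4.9, 4.1), a distance of √(0.3² + 0.5²) ≈ 0.6.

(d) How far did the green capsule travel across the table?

2.0

From (1.3, 5.5) to (1.1, 3.5), the green capsule covered √(0.2² + 2.0²) ≈ 2.0 units.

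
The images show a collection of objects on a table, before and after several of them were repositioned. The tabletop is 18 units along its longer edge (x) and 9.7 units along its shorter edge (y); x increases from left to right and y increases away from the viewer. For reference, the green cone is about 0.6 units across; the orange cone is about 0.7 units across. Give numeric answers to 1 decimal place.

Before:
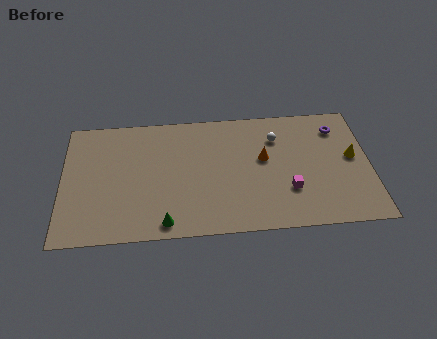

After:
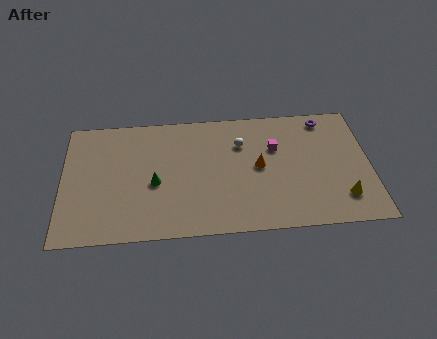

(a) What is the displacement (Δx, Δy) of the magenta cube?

(-0.7, 3.4)

The magenta cube started near (13.2, 3.0) and ended near (12.5, 6.4).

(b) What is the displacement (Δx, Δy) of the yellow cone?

(-0.7, -3.1)

The yellow cone was at about (17.0, 5.3) and moved to about (16.3, 2.2).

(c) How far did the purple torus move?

1.1

The purple torus moved from about (16.2, 7.7) to (15.5, 8.5), a distance of √(0.7² + 0.8²) ≈ 1.1.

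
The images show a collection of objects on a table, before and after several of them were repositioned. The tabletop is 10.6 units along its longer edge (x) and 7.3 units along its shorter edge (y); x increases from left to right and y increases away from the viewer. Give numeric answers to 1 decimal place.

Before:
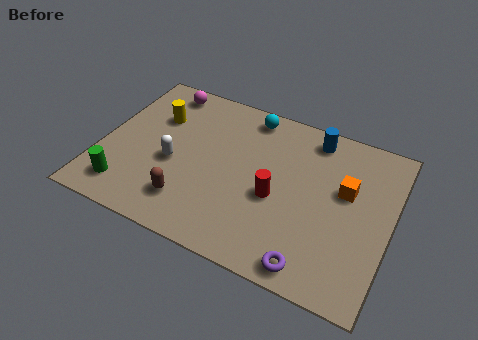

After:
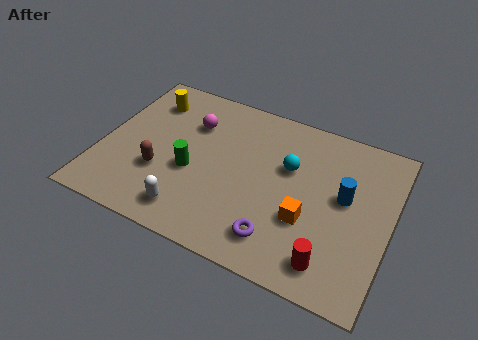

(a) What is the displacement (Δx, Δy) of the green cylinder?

(2.2, 1.7)

From the two frames, the green cylinder sits at roughly (1.2, 1.3) before and (3.4, 3.0) after.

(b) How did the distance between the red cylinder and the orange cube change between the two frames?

-1.0

They were about 2.7 units apart before and 1.7 after — 1.0 units closer together.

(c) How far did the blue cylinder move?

2.6

The blue cylinder moved from about (7.5, 6.3) to (8.9, 4.1), a distance of √(1.4² + 2.2²) ≈ 2.6.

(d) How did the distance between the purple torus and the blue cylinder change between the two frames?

-2.1

Before: roughly 5.5 units apart; after: 3.4. That's 2.1 units closer together.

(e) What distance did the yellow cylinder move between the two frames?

0.8

The yellow cylinder moved from about (1.8, 5.0) to (1.4, 5.7), a distance of √(0.4² + 0.7²) ≈ 0.8.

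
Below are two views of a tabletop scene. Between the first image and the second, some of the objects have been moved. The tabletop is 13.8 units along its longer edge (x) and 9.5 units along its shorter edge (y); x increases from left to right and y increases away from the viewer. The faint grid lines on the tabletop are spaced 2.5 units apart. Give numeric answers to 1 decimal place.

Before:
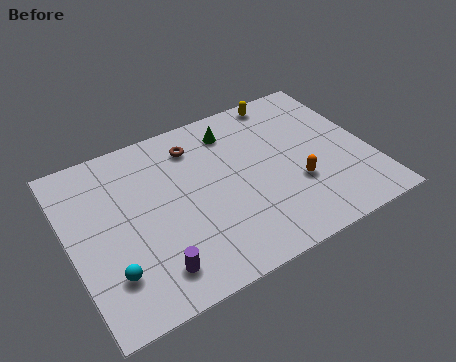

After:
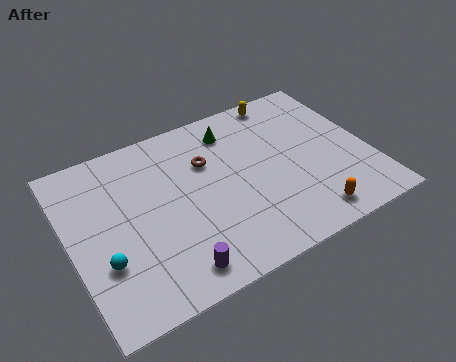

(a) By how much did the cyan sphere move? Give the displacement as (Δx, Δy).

(-0.2, 0.7)

From the two frames, the cyan sphere sits at roughly (1.5, 2.4) before and (1.3, 3.1) after.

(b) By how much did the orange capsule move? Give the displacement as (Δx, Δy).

(0.2, -2.0)

The orange capsule started near (10.2, 3.3) and ended near (10.4, 1.3).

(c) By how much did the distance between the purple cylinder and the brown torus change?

-0.9

Before: roughly 6.5 units apart; after: 5.6. That's 0.9 units closer together.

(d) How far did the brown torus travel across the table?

1.3

The brown torus moved from about (6.1, 7.6) to (6.5, 6.4), a distance of √(0.4² + 1.2²) ≈ 1.3.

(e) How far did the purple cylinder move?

1.0

The purple cylinder was near (3.3, 1.7) before and (4.2, 1.3) after, so it travelled √(0.9² + 0.4²) ≈ 1.0 units.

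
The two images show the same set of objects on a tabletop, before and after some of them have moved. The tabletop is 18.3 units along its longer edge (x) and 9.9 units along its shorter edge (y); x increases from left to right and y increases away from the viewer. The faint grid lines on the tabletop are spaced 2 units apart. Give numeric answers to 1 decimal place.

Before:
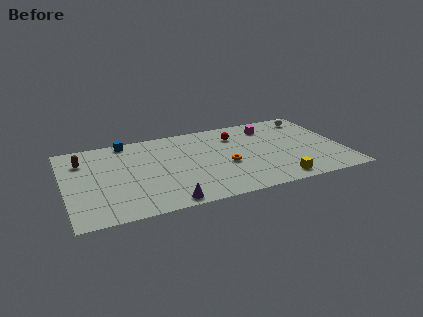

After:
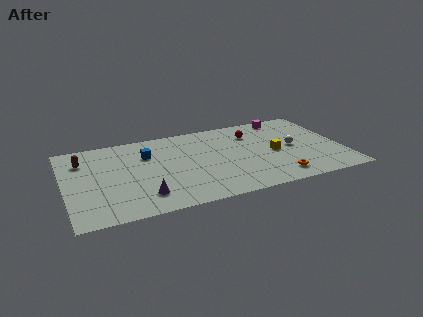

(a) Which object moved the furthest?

the orange torus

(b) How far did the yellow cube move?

3.4

From (13.6, 1.2) to (13.8, 4.6), the yellow cube covered √(0.2² + 3.4²) ≈ 3.4 units.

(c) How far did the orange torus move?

4.1

The orange torus was near (10.5, 4.1) before and (13.7, 1.6) after, so it travelled √(3.2² + 2.5²) ≈ 4.1 units.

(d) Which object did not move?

the brown capsule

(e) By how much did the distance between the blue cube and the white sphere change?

-2.6

Before: roughly 12.4 units apart; after: 9.8. That's 2.6 units closer together.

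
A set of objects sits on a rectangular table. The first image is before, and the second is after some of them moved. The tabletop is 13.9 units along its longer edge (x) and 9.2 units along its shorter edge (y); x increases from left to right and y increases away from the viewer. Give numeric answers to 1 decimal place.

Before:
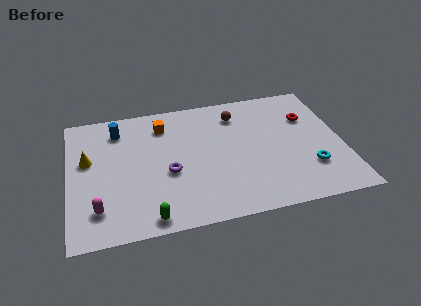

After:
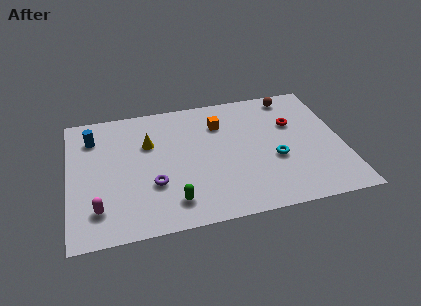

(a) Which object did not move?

the magenta capsule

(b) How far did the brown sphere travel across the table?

3.0

From (8.7, 7.3) to (11.6, 8.1), the brown sphere covered √(2.9² + 0.8²) ≈ 3.0 units.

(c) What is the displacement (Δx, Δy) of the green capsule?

(1.2, 0.8)

The green capsule was at about (3.9, 0.9) and moved to about (5.1, 1.7).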